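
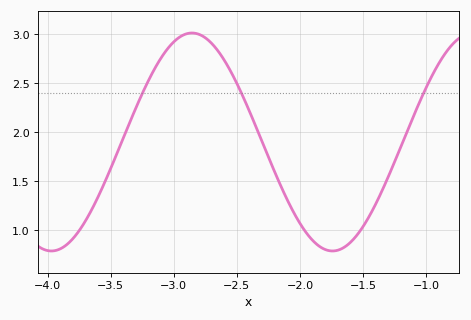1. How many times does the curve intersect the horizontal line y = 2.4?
3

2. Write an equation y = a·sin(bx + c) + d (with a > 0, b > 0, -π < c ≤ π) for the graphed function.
y = 1.11sin(2.82x - 2.94) + 1.9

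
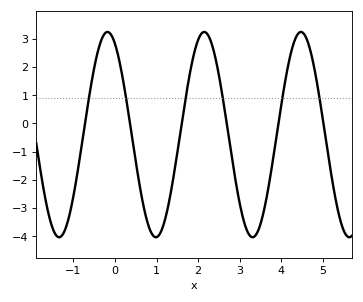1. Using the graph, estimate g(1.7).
0.905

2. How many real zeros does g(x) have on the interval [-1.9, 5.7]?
6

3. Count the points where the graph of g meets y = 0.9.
6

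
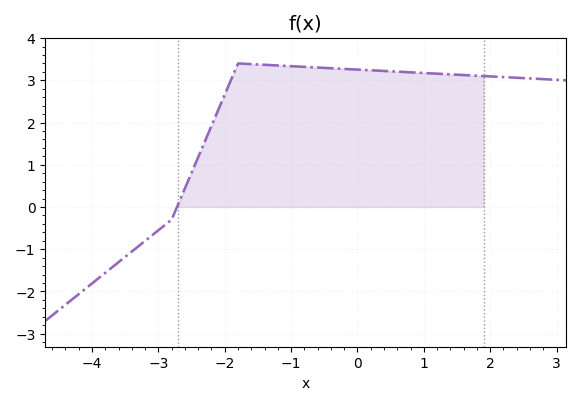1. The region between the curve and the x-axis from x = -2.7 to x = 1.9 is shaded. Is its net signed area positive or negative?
positive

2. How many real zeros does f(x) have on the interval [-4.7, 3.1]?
1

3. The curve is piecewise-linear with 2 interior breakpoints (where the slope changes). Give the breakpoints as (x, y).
(-2.8, -0.3); (-1.8, 3.4)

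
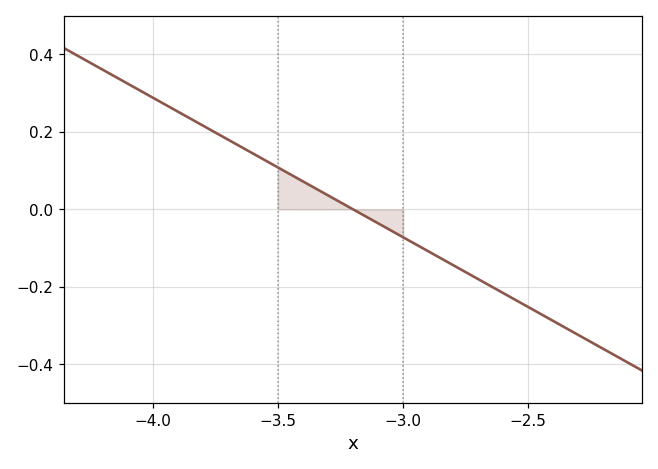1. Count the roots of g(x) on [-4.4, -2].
1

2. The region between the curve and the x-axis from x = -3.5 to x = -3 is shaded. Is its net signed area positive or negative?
positive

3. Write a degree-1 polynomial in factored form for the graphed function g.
y = -0.36(x + 3.2)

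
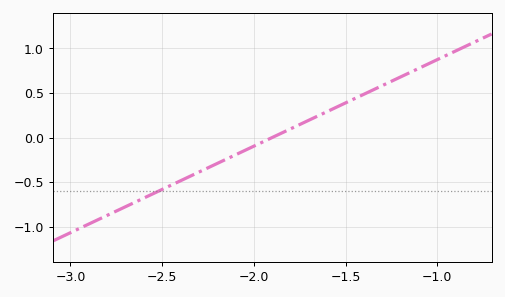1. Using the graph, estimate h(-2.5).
-0.6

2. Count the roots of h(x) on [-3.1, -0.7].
1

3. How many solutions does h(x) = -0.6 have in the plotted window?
1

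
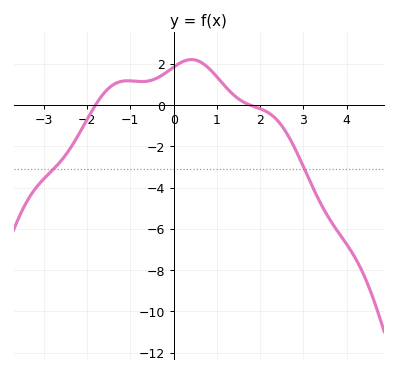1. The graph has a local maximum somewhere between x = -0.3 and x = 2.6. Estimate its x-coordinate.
0.41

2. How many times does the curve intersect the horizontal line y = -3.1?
2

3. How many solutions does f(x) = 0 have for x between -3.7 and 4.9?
2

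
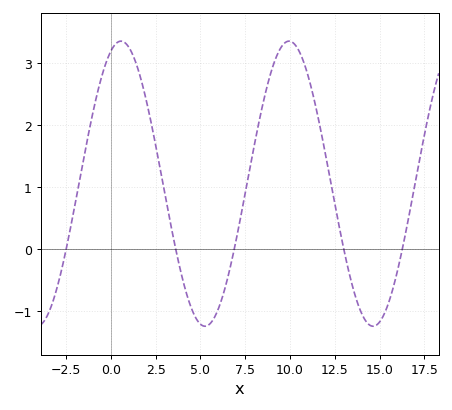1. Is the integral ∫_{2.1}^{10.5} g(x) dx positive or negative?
positive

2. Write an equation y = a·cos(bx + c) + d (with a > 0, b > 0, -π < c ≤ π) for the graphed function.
y = 2.3cos(0.67x - 0.38) + 1.05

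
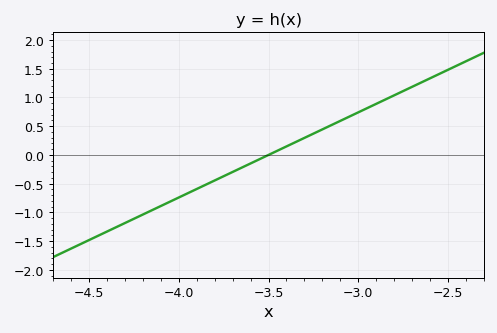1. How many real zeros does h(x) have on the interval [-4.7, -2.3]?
1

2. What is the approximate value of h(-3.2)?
0.45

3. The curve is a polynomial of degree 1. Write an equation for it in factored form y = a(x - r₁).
y = 1.48(x + 3.5)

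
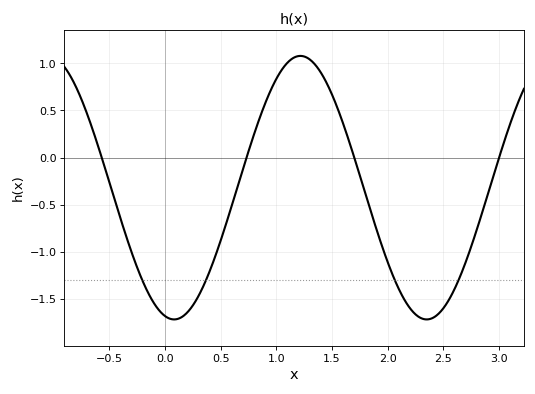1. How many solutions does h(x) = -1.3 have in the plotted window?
4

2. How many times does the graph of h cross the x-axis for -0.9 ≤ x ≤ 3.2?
4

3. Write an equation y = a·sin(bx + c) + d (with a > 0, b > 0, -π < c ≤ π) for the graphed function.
y = 1.4sin(2.8x - 1.8) - 0.32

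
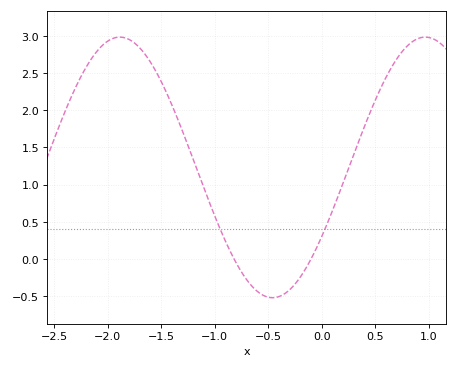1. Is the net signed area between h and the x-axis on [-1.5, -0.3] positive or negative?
positive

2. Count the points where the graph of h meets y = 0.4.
2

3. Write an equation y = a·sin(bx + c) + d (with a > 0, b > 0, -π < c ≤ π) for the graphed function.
y = 1.75sin(2.2x - 0.56) + 1.23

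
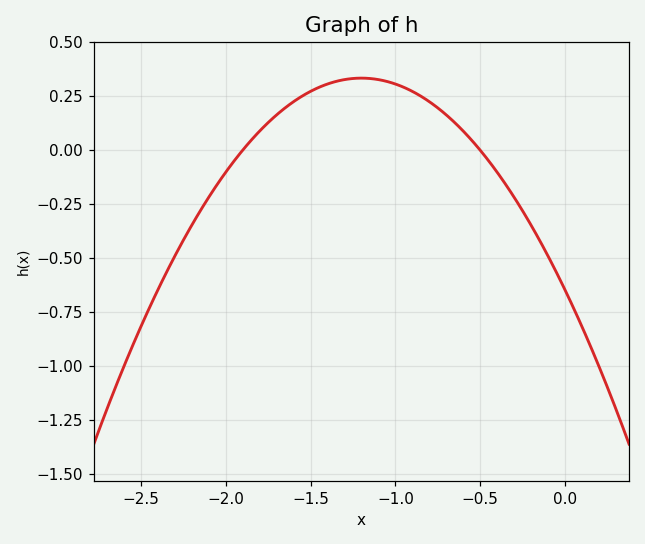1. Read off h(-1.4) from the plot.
0.3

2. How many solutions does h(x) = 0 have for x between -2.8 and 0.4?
2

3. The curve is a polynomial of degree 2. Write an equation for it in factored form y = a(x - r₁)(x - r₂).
y = -0.68(x + 1.9)(x + 0.5)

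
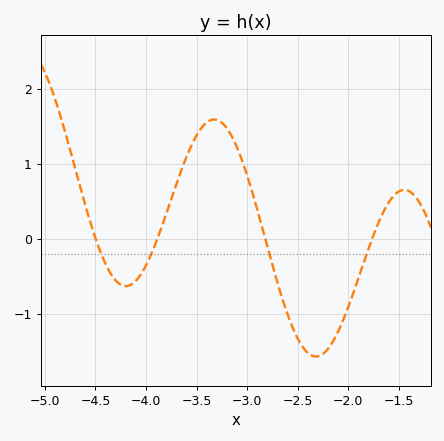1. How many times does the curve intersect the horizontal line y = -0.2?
4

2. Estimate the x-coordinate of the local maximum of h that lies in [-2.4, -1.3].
-1.44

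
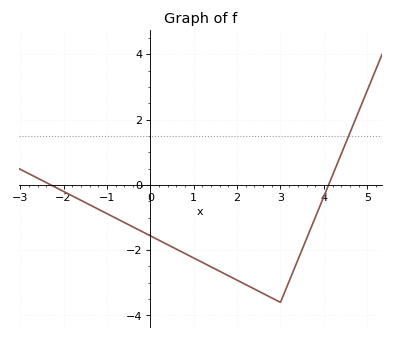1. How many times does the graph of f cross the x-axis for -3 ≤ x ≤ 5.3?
2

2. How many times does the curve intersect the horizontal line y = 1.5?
1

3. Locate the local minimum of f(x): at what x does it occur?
3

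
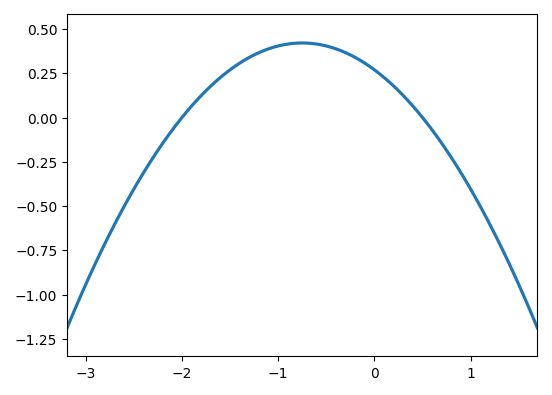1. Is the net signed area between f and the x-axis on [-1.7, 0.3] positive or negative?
positive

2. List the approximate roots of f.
-2, 0.5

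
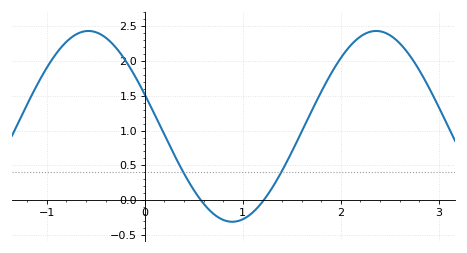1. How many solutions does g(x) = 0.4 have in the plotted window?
2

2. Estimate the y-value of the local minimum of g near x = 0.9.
-0.3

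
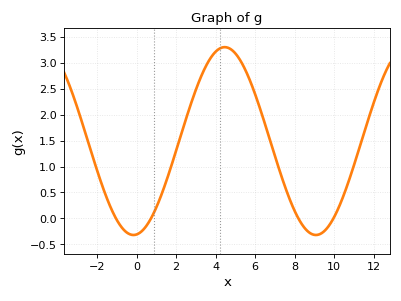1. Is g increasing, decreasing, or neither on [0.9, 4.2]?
increasing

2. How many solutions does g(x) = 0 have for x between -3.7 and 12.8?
4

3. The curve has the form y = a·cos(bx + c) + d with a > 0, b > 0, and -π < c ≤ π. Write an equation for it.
y = 1.81cos(0.68x - 3) + 1.49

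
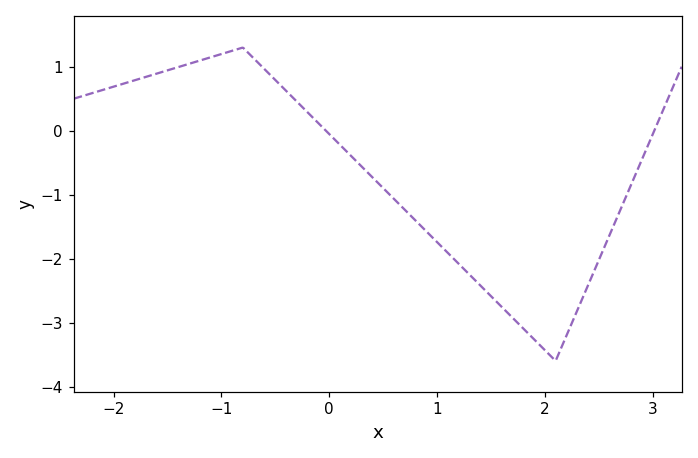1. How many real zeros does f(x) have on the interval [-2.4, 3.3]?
2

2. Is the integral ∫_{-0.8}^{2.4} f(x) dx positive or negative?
negative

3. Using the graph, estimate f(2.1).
-3.6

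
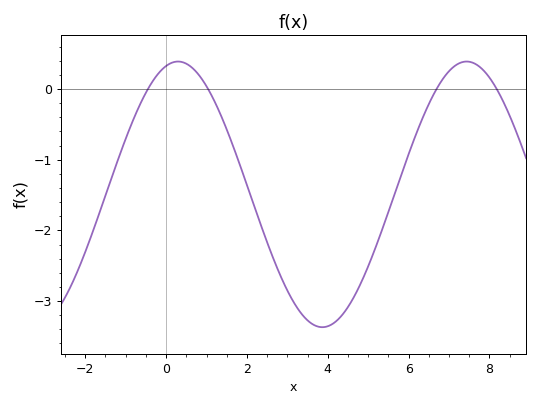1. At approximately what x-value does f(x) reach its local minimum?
3.86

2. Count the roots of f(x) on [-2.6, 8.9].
4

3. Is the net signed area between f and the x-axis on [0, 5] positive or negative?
negative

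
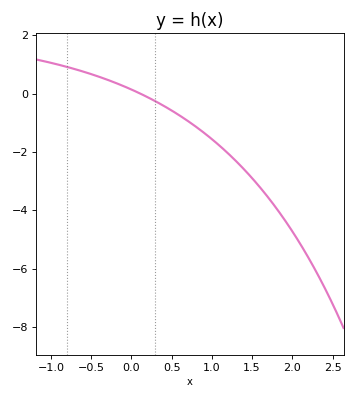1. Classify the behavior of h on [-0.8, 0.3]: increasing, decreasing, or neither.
decreasing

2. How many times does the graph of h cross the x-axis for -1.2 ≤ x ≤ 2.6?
1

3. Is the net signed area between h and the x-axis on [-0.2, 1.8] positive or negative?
negative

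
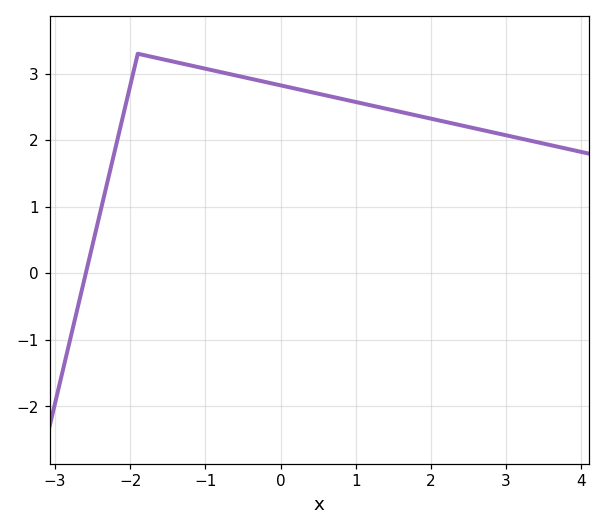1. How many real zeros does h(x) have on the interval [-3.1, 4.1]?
1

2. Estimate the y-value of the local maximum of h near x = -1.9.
3.3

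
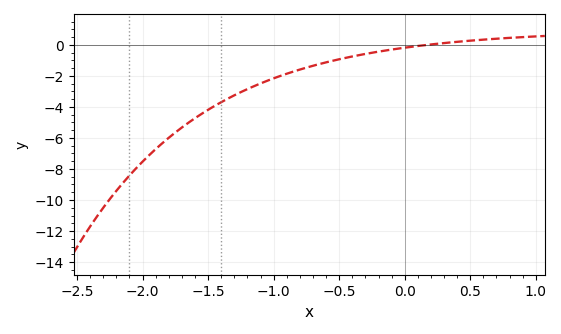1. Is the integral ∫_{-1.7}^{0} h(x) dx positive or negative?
negative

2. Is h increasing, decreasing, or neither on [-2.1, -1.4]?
increasing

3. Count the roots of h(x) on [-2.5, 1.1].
1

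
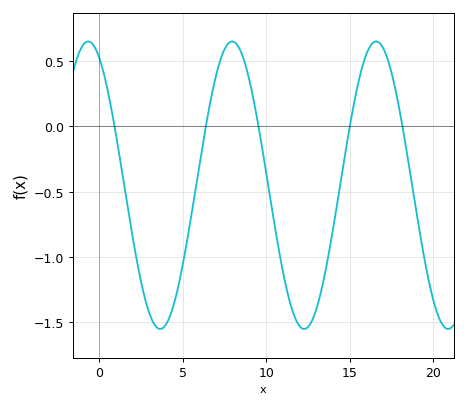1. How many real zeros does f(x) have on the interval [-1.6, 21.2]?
5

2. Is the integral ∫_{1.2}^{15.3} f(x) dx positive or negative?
negative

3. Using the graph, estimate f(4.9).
-1.15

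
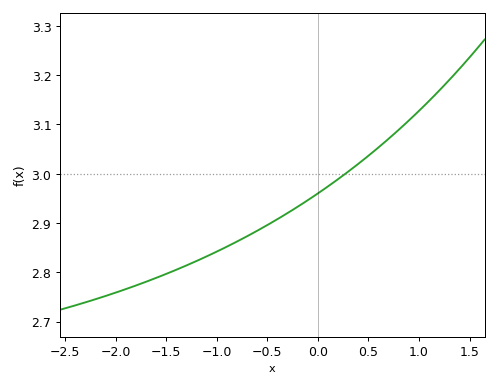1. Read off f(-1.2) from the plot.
2.82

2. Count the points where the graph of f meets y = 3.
1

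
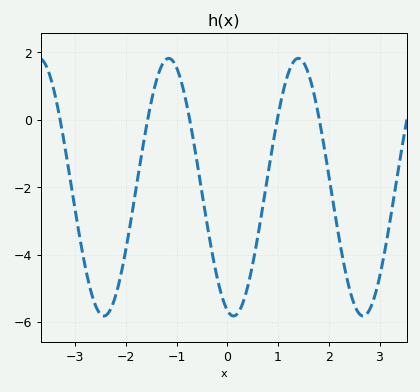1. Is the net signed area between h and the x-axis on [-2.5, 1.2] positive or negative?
negative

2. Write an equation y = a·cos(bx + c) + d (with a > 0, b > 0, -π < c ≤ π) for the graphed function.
y = 3.82cos(2.5x + 2.8) - 2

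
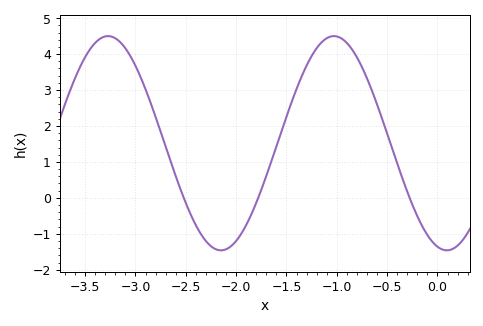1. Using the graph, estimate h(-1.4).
3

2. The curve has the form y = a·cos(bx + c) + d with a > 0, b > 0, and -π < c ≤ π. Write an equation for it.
y = 2.98cos(2.8x + 2.9) + 1.52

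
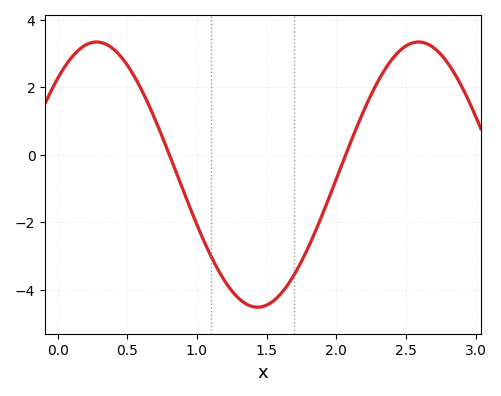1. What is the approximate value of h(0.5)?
2.6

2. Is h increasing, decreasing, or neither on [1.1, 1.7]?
neither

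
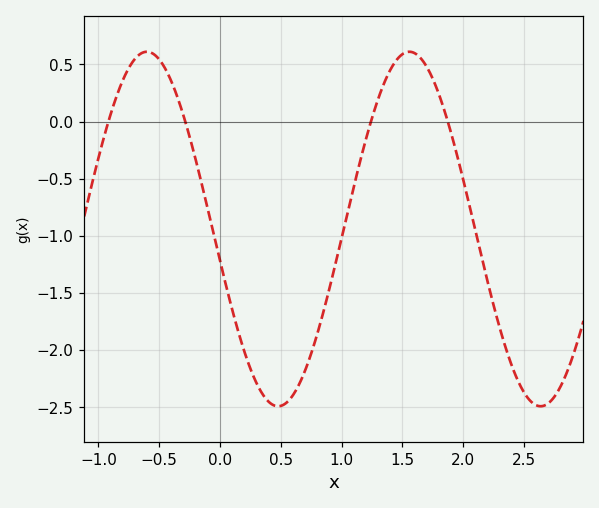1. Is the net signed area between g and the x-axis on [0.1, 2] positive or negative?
negative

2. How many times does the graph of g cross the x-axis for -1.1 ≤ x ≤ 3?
4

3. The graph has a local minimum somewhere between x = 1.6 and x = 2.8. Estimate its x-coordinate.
2.64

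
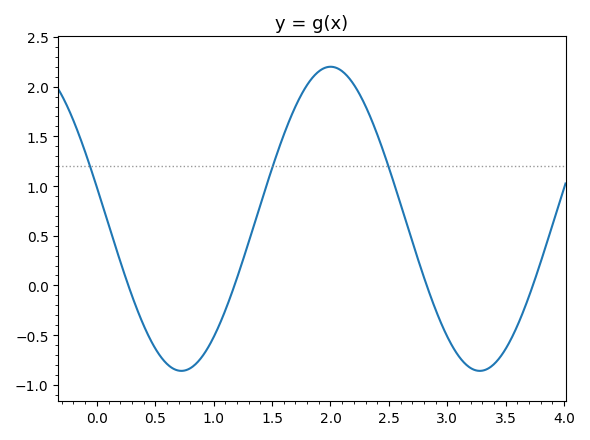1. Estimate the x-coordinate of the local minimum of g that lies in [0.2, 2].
0.7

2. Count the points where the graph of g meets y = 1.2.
3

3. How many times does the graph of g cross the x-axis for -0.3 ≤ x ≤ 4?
4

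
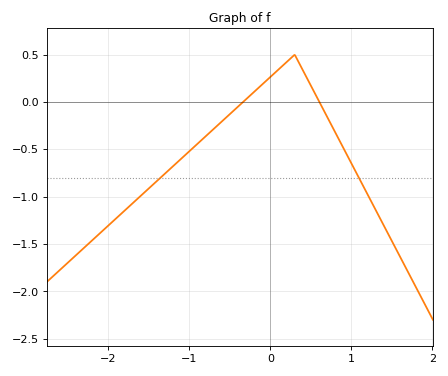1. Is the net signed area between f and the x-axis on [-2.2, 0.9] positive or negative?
negative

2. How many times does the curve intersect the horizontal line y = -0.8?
2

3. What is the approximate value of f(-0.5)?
-0.128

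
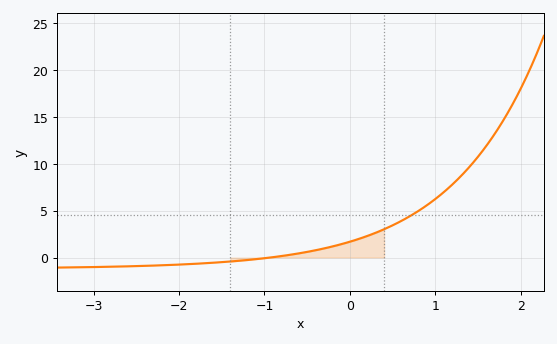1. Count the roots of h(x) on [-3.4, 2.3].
1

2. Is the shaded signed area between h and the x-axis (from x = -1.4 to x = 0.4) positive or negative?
positive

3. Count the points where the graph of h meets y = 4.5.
1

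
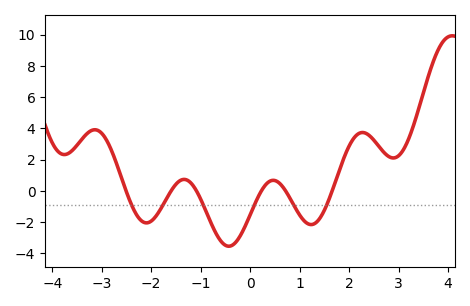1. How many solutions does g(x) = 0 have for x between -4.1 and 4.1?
6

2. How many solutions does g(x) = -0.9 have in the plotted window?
6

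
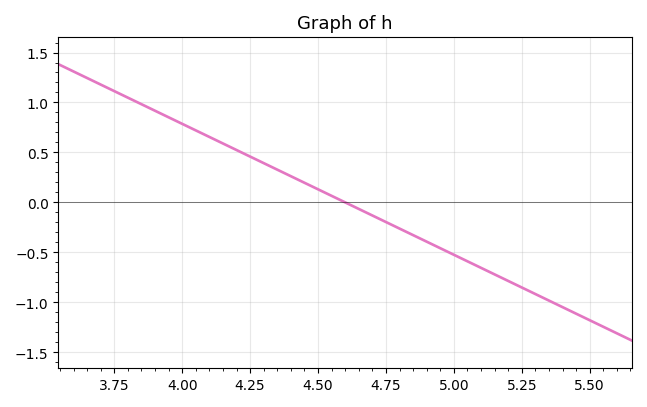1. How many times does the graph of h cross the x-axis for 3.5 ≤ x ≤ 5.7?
1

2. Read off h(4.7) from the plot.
-0.15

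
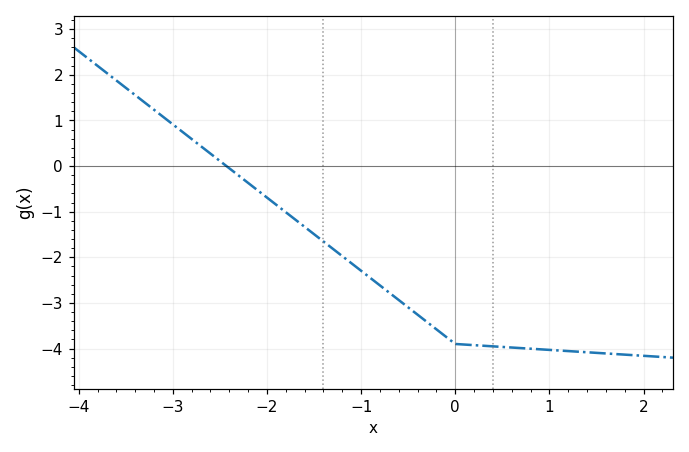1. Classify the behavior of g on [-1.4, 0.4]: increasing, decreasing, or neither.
decreasing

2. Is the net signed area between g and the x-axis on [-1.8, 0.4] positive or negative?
negative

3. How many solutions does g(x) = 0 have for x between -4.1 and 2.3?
1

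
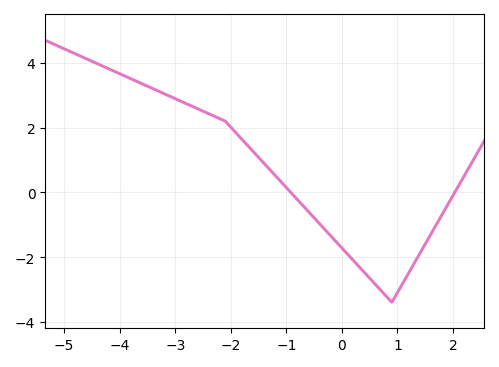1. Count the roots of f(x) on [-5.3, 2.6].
2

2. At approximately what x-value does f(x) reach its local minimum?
0.8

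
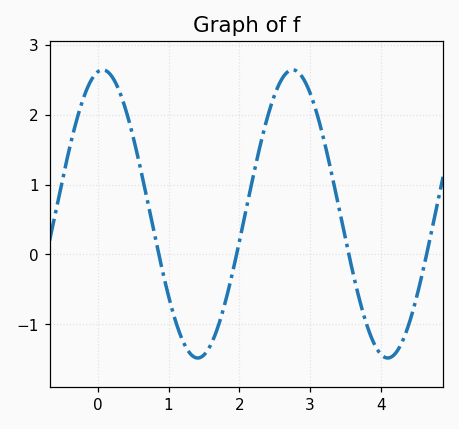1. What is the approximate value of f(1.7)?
-1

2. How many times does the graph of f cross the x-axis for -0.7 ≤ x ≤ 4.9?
4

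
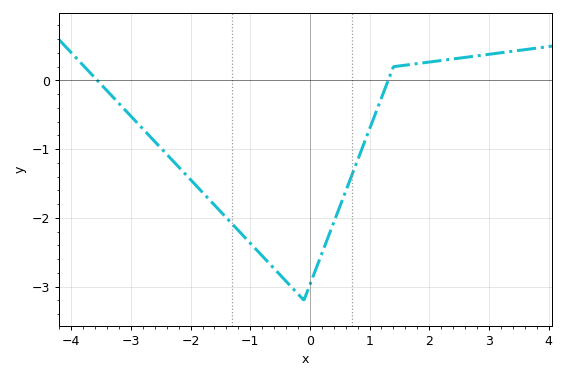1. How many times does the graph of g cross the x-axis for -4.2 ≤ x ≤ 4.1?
2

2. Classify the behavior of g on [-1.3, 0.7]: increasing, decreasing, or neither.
neither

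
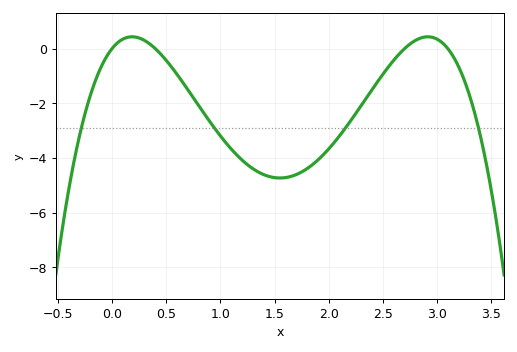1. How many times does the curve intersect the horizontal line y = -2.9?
4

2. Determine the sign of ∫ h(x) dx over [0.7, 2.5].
negative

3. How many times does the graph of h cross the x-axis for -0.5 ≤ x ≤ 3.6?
4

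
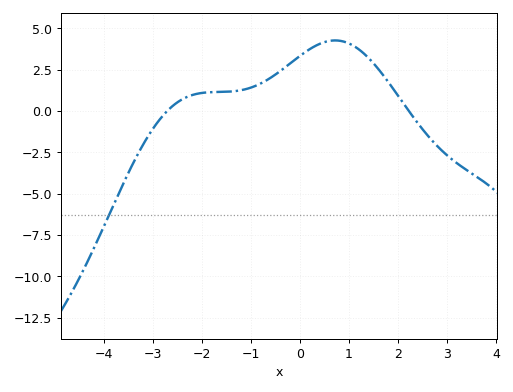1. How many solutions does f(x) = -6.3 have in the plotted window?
1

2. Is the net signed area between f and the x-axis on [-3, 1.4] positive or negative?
positive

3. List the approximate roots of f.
-2.8, 2.2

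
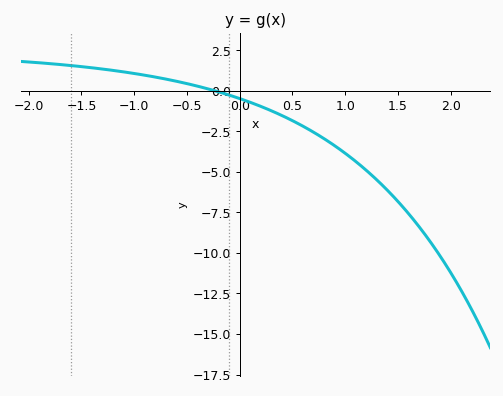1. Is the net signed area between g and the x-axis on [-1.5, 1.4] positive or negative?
negative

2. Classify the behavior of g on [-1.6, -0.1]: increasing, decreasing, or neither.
decreasing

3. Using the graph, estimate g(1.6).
-7.5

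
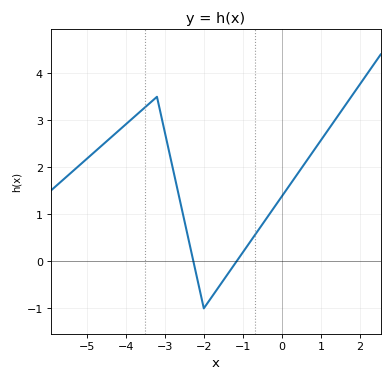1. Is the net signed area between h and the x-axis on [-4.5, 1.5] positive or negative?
positive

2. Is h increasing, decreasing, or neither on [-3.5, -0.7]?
neither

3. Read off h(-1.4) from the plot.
-0.3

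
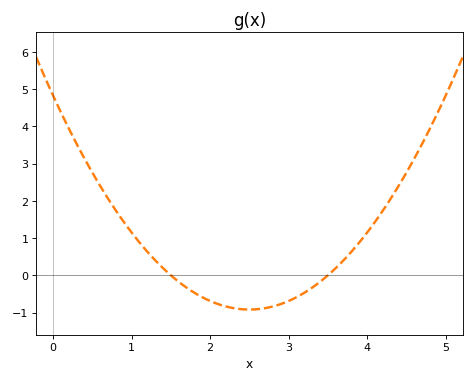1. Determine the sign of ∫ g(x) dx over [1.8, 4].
negative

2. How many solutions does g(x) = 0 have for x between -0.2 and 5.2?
2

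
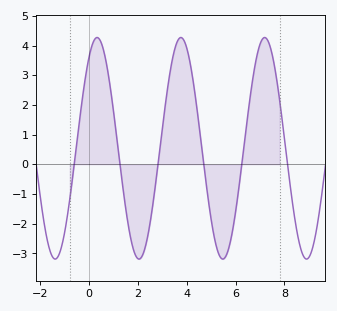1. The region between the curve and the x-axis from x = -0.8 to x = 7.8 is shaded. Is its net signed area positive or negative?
positive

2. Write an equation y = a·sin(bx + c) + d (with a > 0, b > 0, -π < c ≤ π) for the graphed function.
y = 3.73sin(1.8x + 0.98) + 0.54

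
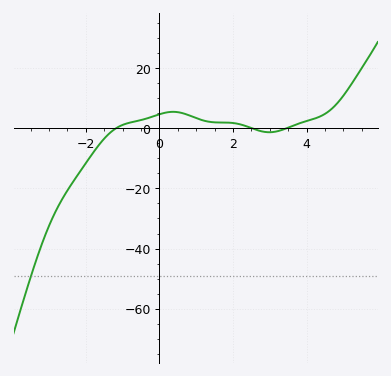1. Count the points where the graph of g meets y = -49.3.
1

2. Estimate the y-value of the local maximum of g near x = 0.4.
5.55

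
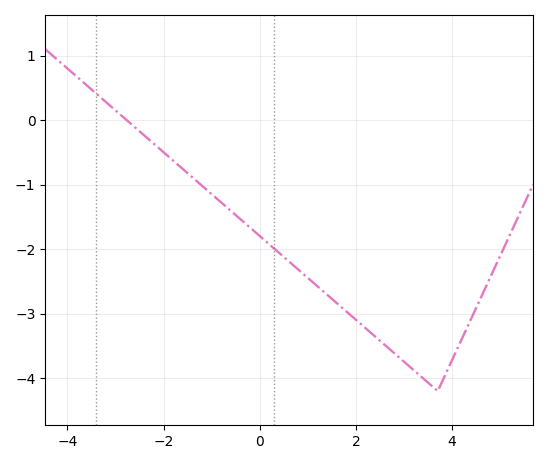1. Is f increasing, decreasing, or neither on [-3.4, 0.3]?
decreasing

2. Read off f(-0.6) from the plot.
-1.41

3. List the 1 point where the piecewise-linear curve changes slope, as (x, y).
(3.7, -4.2)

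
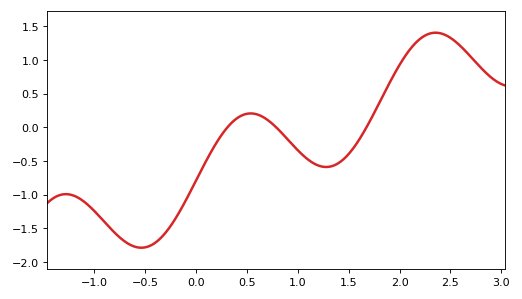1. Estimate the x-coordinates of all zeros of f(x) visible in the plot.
0.3, 0.8, 1.7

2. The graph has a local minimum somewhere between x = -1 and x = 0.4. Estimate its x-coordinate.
-0.5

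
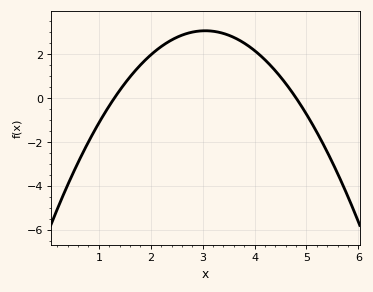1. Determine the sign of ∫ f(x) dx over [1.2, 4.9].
positive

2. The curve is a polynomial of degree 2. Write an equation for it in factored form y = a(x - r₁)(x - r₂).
y = -1(x - 1.3)(x - 4.8)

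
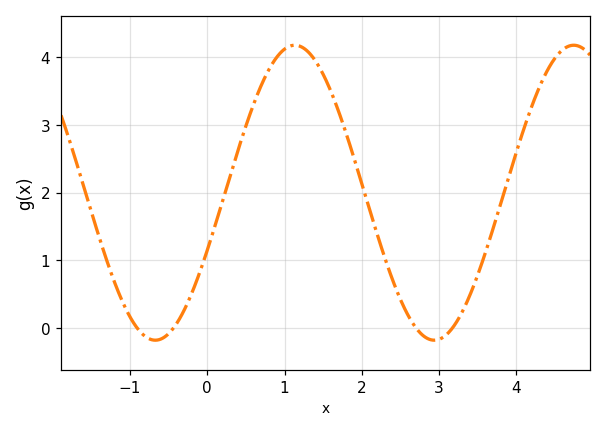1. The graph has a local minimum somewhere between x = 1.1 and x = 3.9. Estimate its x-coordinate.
2.94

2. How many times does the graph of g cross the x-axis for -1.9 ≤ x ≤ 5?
4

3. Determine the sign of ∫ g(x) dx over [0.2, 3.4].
positive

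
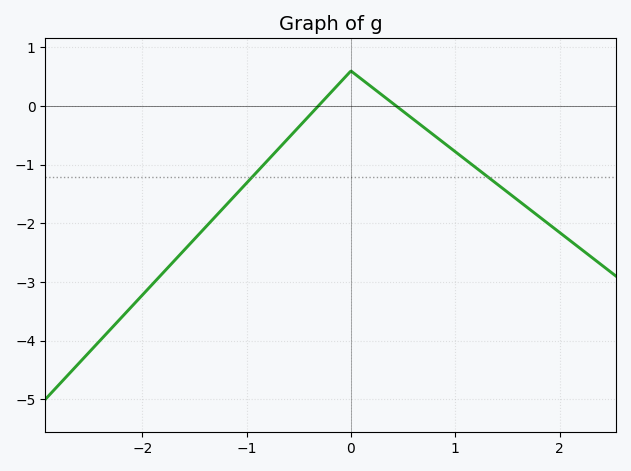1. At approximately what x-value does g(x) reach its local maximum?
0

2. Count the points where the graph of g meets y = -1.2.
2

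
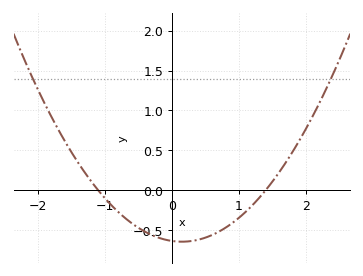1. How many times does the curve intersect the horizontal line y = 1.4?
2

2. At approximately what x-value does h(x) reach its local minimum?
0.1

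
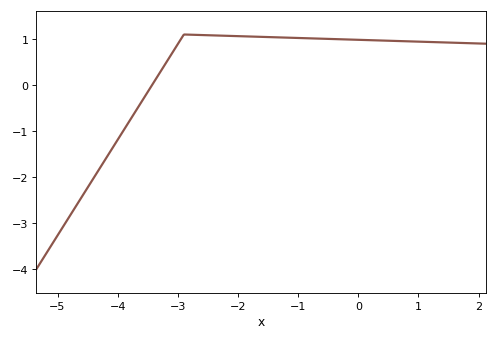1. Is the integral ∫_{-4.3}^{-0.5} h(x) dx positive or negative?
positive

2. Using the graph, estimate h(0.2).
0.977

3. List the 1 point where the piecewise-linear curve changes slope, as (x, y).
(-2.9, 1.1)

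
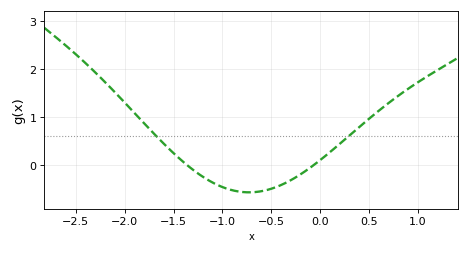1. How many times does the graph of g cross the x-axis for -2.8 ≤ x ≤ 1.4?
2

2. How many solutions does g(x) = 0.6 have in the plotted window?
2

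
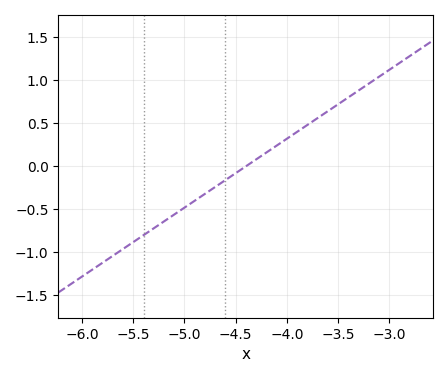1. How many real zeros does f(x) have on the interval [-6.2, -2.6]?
1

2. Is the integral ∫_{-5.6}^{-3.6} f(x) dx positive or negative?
negative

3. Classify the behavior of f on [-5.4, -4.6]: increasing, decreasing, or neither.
increasing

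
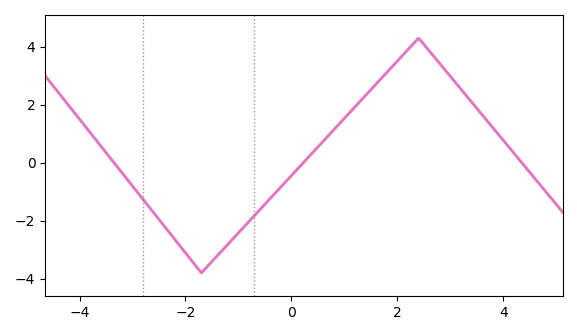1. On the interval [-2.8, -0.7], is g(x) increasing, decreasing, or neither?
neither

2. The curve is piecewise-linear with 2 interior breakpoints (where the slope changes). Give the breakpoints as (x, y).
(-1.7, -3.8); (2.4, 4.3)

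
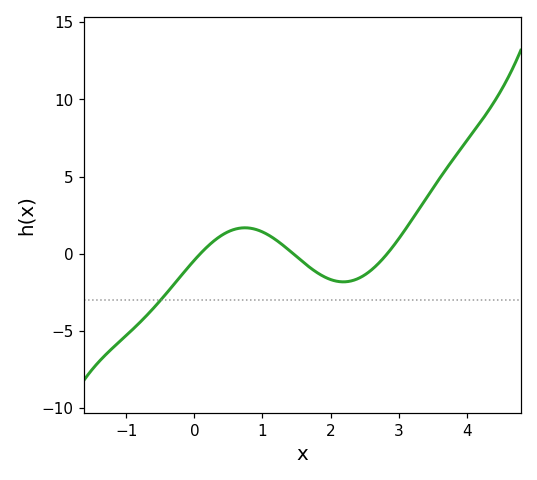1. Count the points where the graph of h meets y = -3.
1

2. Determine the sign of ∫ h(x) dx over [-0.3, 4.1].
positive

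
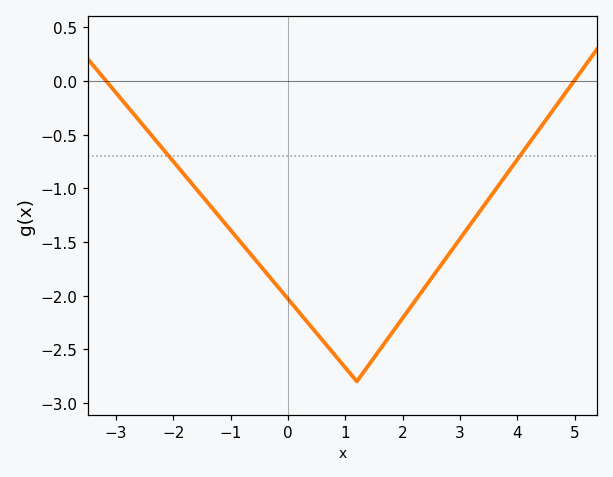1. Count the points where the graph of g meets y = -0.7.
2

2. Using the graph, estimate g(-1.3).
-1.2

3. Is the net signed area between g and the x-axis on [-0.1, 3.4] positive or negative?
negative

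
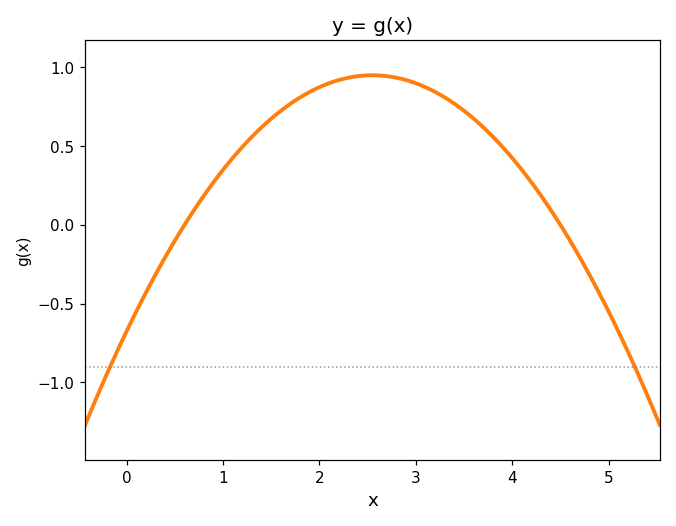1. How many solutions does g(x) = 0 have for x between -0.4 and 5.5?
2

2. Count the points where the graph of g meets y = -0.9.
2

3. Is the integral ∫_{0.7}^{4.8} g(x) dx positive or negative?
positive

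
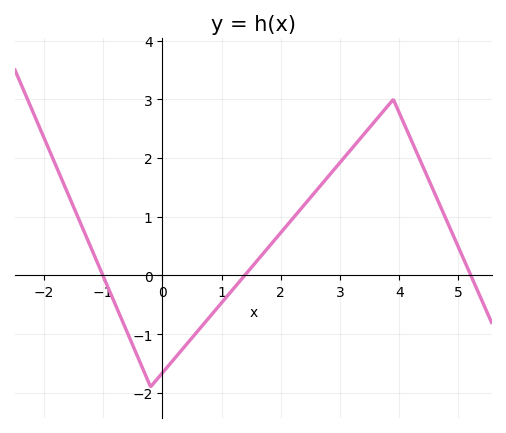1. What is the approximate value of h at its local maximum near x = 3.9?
3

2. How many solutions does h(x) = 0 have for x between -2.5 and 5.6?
3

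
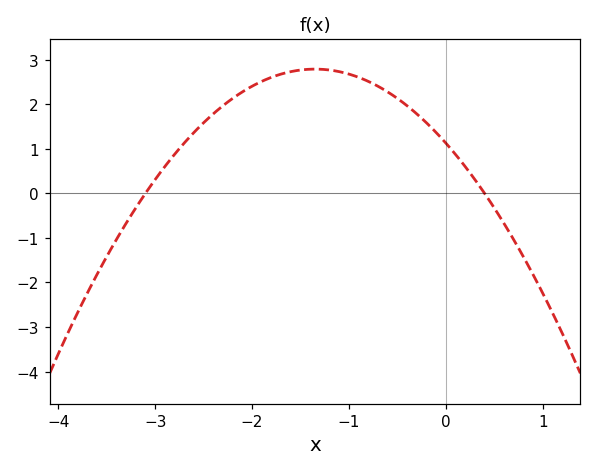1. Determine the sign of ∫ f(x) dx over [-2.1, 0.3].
positive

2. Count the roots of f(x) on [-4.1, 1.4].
2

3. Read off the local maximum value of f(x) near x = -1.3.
2.79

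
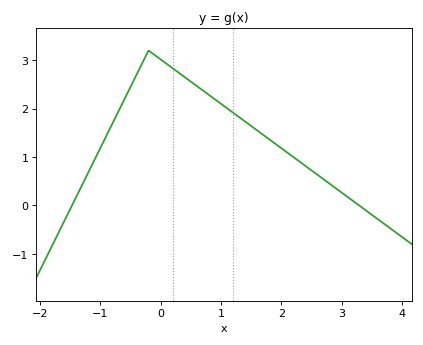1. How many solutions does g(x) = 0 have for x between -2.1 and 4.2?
2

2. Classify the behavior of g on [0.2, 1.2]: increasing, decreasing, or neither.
decreasing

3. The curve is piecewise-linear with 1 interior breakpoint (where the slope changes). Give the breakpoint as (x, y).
(-0.2, 3.2)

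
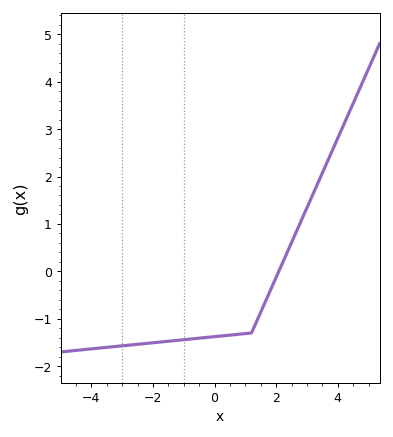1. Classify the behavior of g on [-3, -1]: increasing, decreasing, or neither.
increasing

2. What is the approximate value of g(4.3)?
3.2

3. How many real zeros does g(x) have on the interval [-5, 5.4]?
1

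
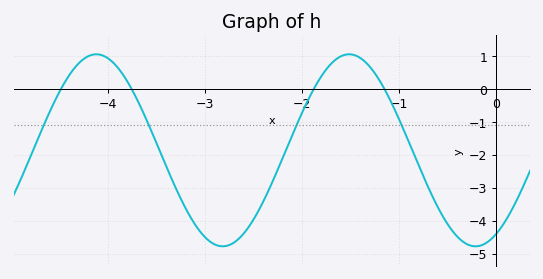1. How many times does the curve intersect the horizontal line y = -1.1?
4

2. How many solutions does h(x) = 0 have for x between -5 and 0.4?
4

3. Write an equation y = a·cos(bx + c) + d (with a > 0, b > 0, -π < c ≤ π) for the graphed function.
y = 2.91cos(2.4x - 2.6) - 1.87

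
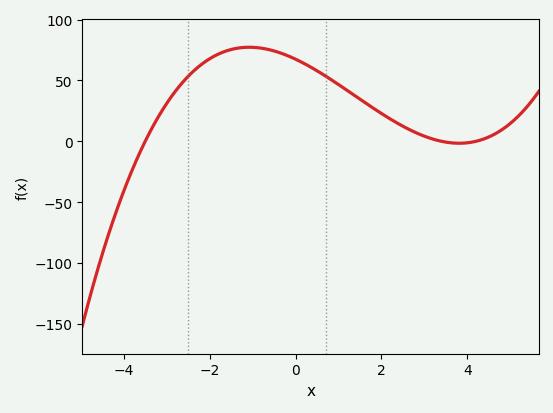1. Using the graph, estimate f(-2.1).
65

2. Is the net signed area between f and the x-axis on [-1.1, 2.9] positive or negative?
positive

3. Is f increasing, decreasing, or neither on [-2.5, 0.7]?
neither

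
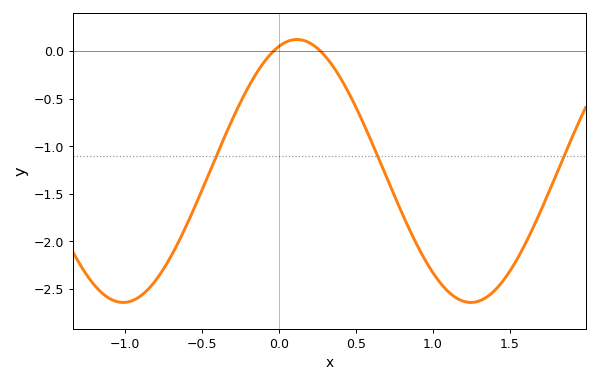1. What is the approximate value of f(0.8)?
-1.7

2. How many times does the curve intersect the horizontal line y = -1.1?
3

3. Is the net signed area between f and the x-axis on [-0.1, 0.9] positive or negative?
negative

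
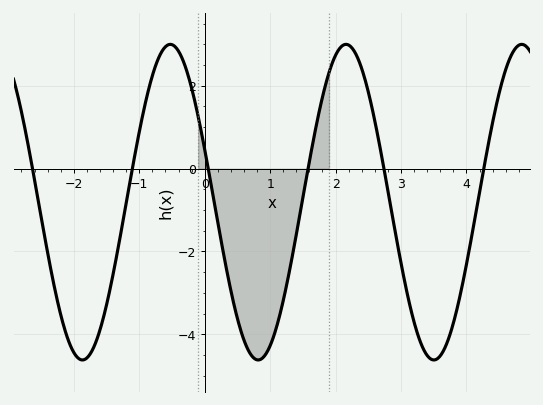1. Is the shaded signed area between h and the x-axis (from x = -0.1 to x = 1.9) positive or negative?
negative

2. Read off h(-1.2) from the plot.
-0.8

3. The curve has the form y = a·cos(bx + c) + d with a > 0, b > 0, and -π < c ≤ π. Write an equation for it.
y = 3.81cos(2.3x + 1.2) - 0.81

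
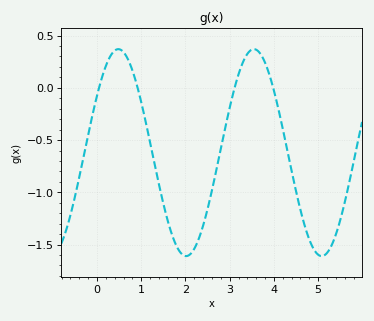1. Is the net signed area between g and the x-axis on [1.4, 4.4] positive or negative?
negative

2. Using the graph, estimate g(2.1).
-1.6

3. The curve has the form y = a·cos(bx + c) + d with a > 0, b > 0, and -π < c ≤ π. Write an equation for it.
y = 0.99cos(2x - 0.99) - 0.62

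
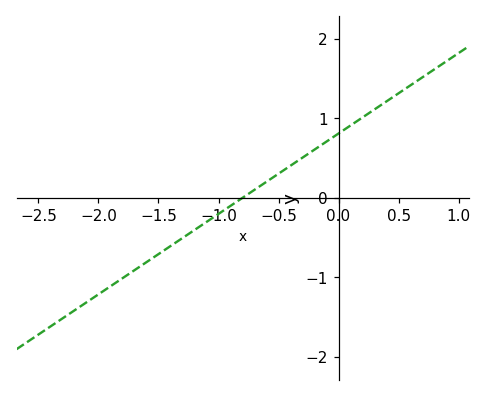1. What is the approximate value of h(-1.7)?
-0.9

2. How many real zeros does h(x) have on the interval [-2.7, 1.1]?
1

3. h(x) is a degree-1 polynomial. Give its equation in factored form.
y = 1.01(x + 0.8)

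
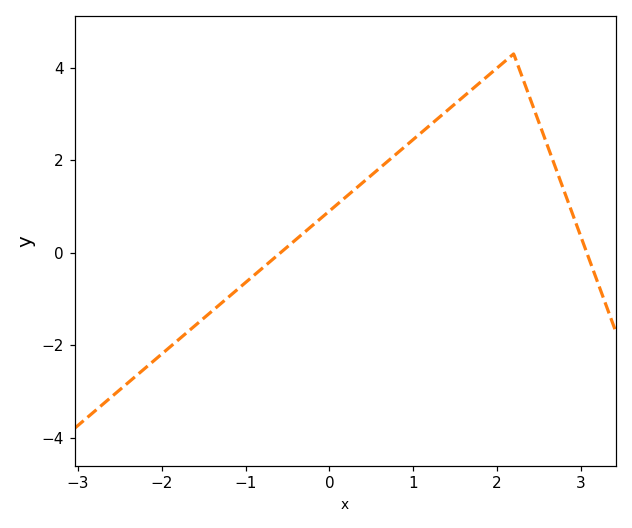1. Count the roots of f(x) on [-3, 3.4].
2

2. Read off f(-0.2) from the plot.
0.6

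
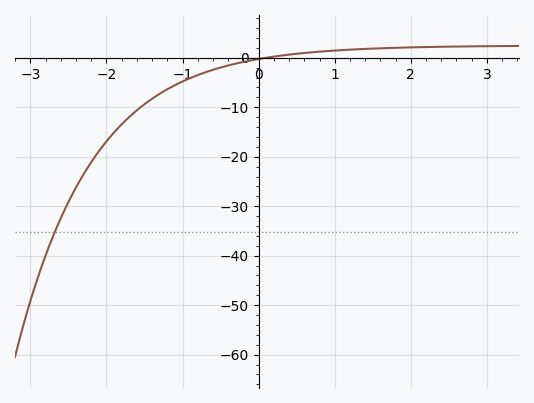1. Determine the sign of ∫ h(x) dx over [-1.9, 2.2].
negative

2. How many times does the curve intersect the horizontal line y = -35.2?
1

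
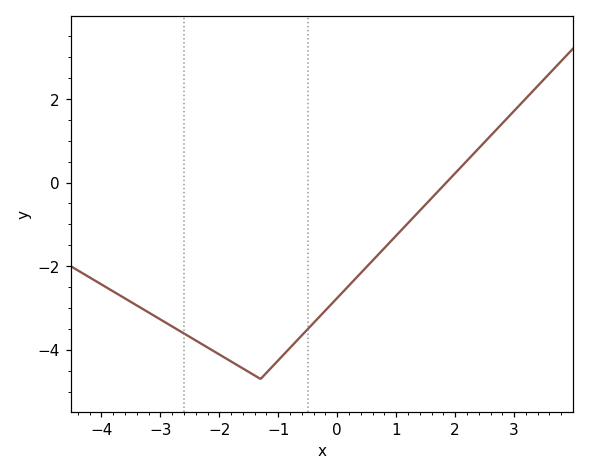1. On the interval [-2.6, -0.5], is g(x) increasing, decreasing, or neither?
neither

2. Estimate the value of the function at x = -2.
-4.11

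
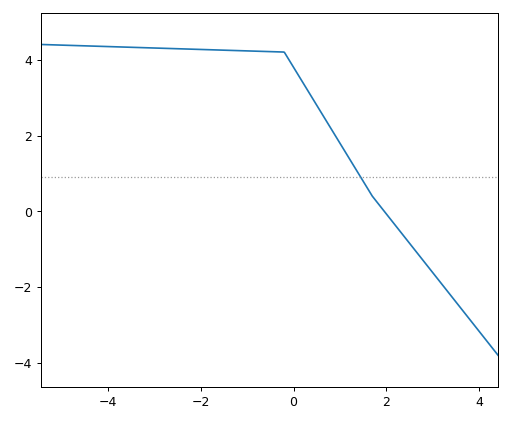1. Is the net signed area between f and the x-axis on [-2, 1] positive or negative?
positive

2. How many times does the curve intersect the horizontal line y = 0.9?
1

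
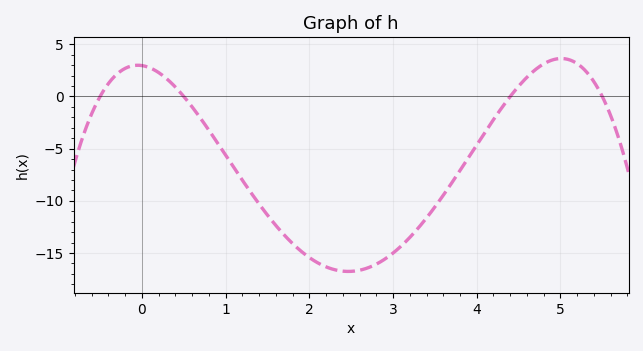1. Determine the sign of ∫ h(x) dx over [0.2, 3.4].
negative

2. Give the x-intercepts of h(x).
-0.5, 0.5, 4.4, 5.5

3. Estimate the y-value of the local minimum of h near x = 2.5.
-16.8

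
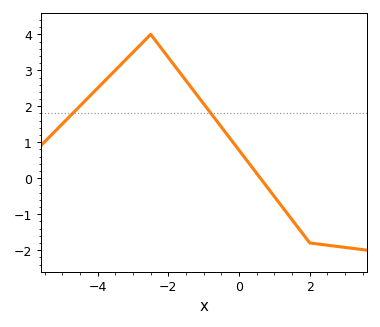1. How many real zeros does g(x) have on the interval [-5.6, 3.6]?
1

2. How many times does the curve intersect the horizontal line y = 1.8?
2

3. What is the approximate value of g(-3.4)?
3.1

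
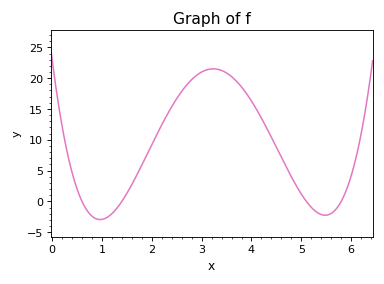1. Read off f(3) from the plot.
21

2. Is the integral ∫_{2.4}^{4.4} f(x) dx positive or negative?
positive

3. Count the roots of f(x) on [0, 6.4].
4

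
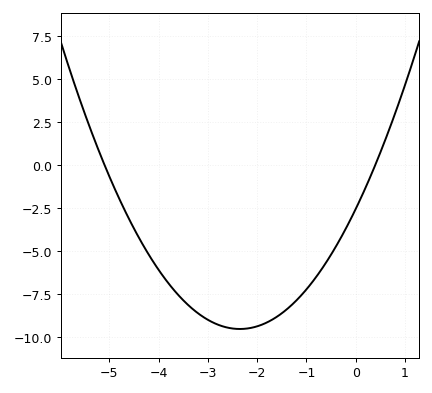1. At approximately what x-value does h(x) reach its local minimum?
-2.35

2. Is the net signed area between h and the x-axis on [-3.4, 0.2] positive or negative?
negative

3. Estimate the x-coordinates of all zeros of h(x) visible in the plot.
-5.1, 0.4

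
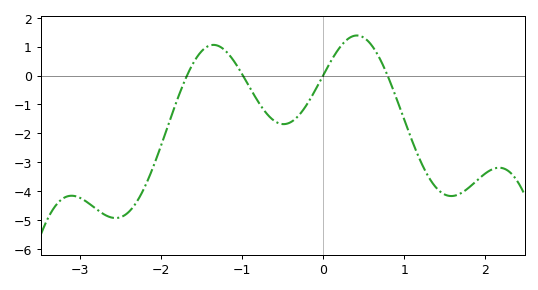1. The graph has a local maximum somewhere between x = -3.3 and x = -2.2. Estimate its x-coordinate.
-3.1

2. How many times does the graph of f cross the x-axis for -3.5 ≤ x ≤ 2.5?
4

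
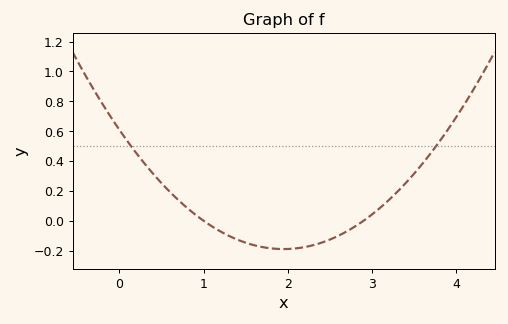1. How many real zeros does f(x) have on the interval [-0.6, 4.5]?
2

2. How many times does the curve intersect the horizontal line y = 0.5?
2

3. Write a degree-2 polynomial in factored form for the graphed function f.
y = 0.21(x - 1)(x - 2.9)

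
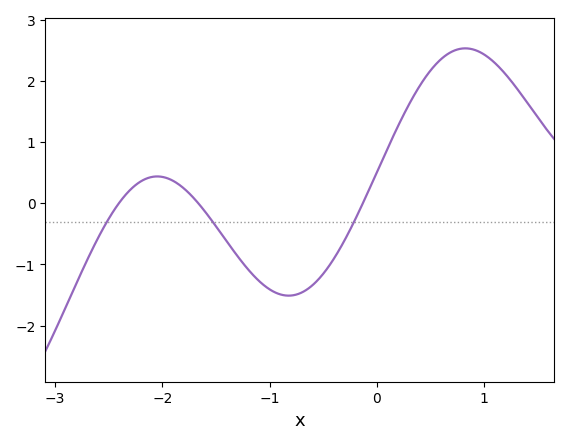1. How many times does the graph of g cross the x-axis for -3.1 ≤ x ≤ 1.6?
3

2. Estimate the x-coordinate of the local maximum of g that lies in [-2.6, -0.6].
-2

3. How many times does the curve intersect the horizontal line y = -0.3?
3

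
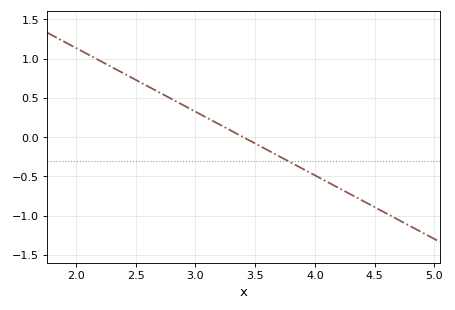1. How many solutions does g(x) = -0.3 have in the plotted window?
1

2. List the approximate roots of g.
3.4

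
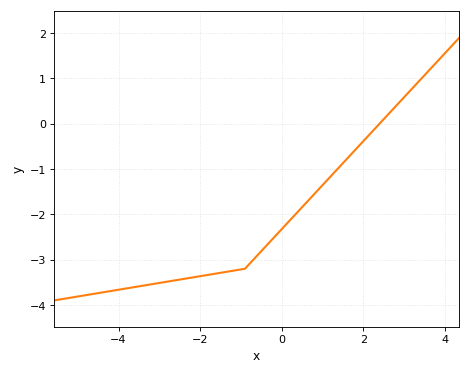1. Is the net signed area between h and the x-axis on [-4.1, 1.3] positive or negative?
negative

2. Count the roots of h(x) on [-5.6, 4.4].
1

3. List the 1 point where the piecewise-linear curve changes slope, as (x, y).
(-0.9, -3.2)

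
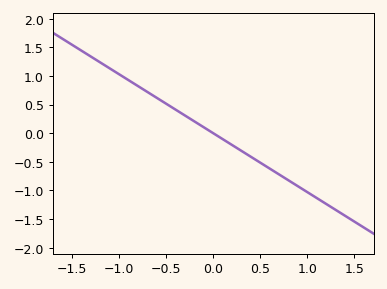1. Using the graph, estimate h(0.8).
-0.824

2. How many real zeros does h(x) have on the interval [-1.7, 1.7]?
1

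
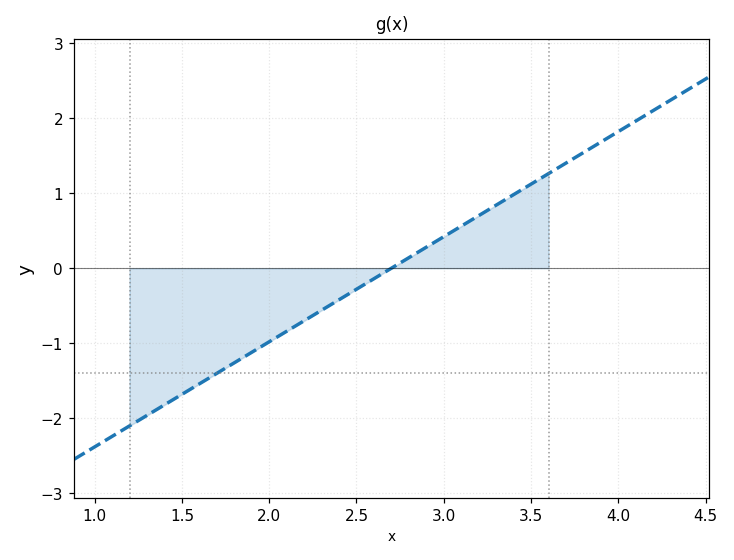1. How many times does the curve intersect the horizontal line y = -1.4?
1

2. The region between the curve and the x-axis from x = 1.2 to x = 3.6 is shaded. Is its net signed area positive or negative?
negative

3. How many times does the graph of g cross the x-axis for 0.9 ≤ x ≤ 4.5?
1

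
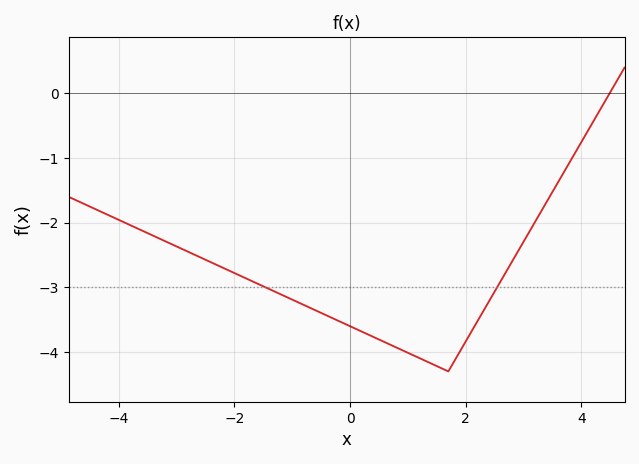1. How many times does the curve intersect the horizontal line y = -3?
2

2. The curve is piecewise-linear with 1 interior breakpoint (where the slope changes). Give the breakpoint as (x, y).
(1.7, -4.3)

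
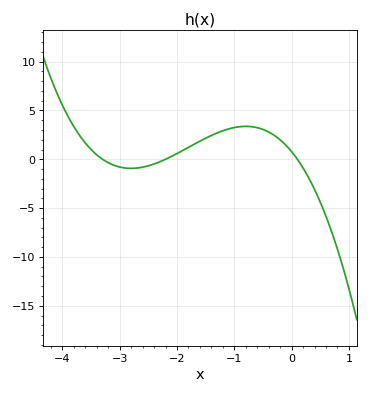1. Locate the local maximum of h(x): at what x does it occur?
-0.798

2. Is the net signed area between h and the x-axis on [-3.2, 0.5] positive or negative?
positive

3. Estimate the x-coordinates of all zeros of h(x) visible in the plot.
-3.3, -2.2, 0.1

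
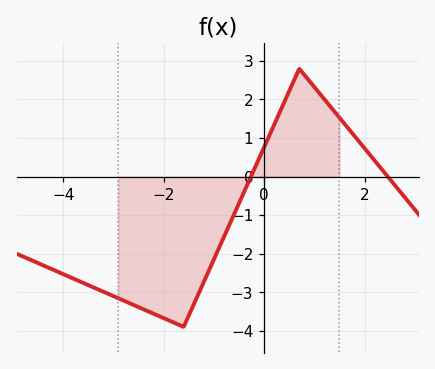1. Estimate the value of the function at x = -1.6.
-3.9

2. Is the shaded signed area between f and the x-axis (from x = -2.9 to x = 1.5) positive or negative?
negative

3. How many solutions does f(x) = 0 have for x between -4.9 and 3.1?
2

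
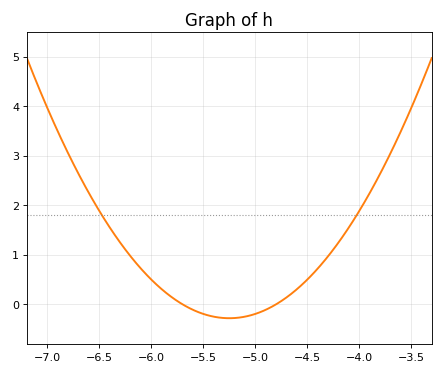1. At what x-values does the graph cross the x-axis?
-5.7, -4.8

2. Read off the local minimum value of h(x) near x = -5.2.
-0.3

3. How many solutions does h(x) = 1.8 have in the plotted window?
2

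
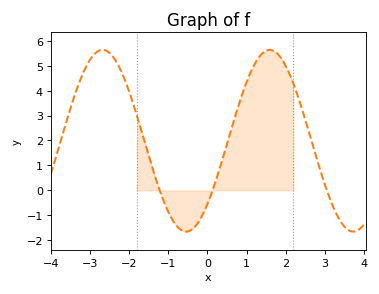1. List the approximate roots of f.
-1.2, 0.2, 3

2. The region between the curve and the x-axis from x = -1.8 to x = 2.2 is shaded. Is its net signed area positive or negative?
positive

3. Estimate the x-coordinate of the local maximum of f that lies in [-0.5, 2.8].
1.6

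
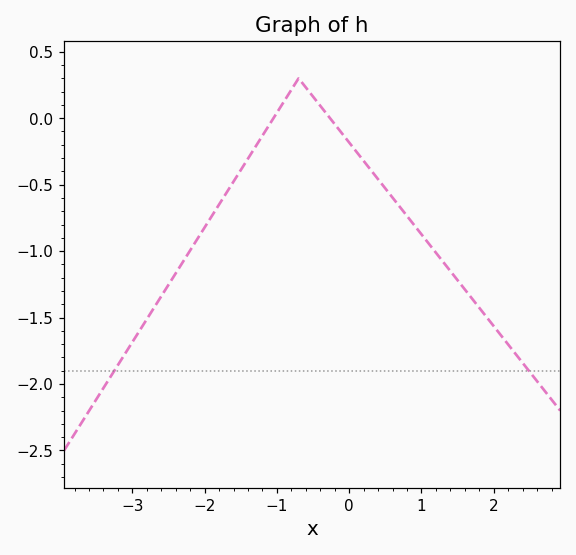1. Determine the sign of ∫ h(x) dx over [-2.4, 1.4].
negative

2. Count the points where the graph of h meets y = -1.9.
2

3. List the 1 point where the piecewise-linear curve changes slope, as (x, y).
(-0.7, 0.3)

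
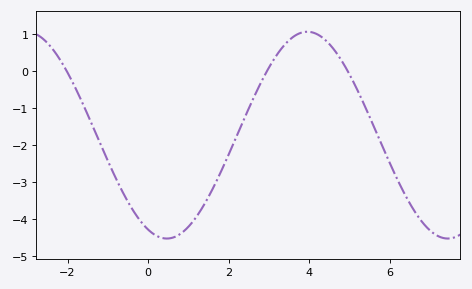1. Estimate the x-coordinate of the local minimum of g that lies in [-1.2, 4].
0.4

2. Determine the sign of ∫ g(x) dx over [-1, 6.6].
negative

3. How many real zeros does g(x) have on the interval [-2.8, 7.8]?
3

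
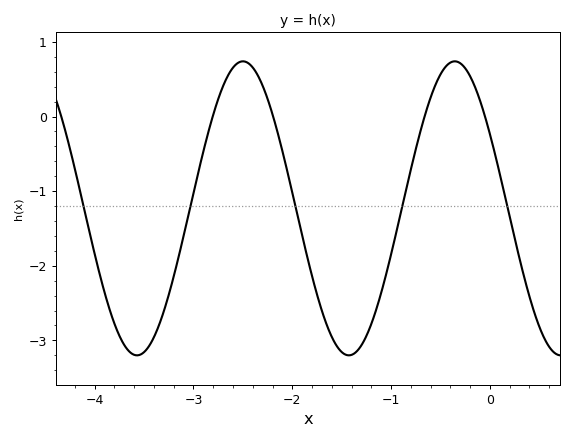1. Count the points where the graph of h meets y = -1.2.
5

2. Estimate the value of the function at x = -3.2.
-2.1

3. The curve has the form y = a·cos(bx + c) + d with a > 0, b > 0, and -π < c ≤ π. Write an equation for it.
y = 1.97cos(2.9x + 1) - 1.23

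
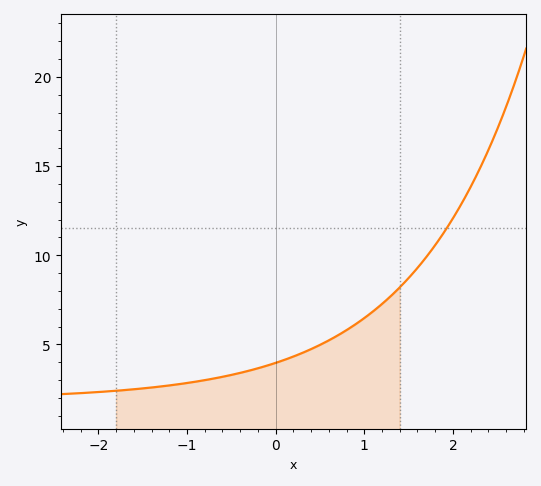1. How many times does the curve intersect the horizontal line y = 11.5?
1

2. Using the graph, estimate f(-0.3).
3.5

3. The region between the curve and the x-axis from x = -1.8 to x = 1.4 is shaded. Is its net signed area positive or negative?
positive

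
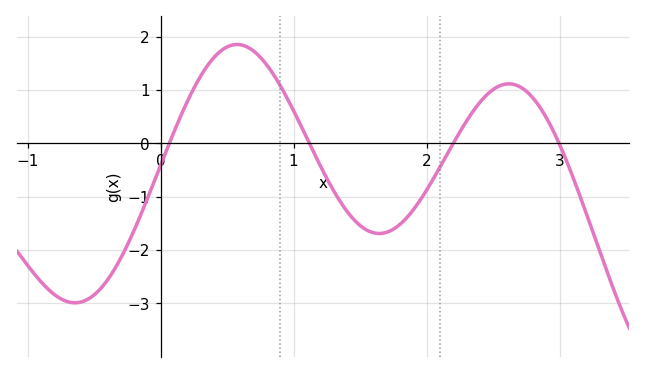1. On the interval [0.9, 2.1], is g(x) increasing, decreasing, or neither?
neither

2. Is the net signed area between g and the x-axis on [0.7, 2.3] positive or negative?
negative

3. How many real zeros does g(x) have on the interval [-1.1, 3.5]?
4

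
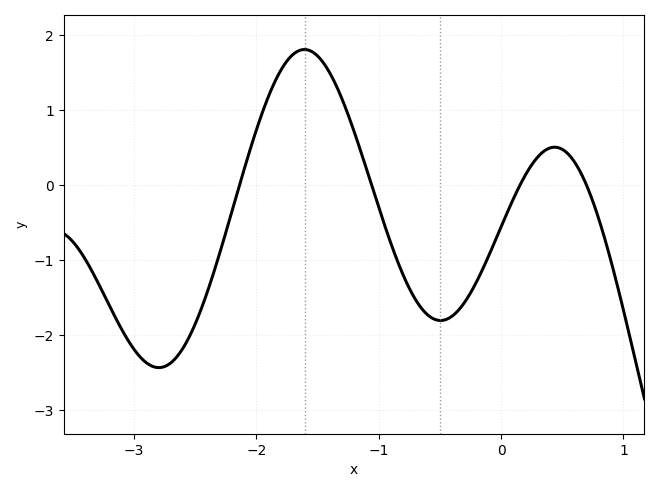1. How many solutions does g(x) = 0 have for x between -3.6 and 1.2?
4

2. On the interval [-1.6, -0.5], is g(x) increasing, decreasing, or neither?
decreasing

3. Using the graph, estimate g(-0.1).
-0.94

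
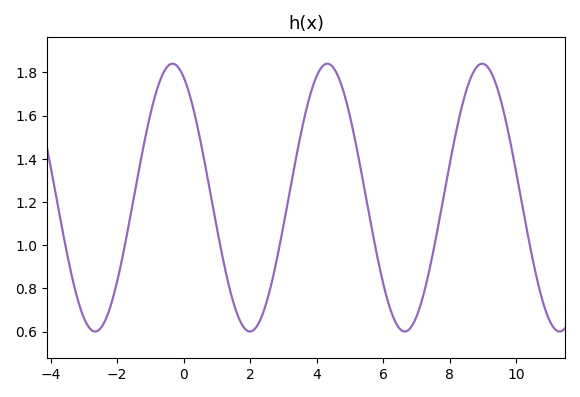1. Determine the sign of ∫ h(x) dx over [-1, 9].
positive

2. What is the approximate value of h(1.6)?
0.68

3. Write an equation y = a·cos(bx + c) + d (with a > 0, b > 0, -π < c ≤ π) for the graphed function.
y = 0.62cos(1.4x + 0.45) + 1.22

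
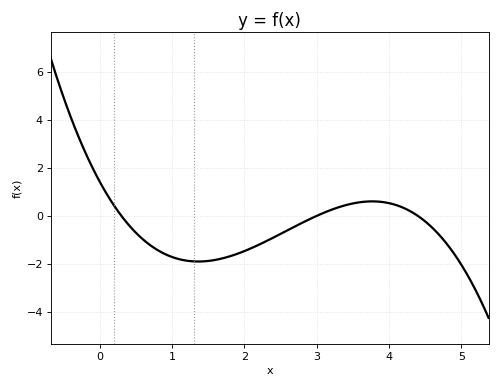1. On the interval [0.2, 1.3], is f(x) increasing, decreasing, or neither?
decreasing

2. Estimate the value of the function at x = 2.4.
-0.907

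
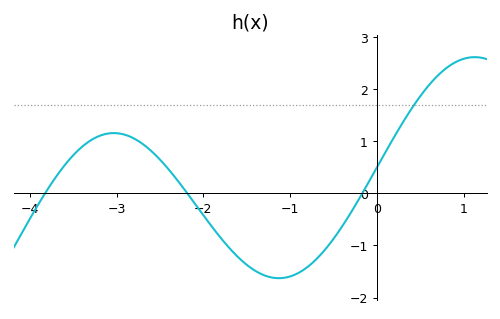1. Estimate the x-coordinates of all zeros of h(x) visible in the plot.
-3.82, -2.19, -0.166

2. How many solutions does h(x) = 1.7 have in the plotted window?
1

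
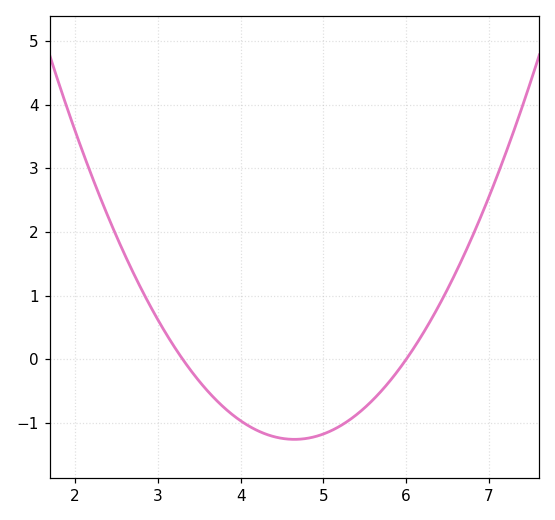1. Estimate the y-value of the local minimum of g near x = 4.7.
-1.3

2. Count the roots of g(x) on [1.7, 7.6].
2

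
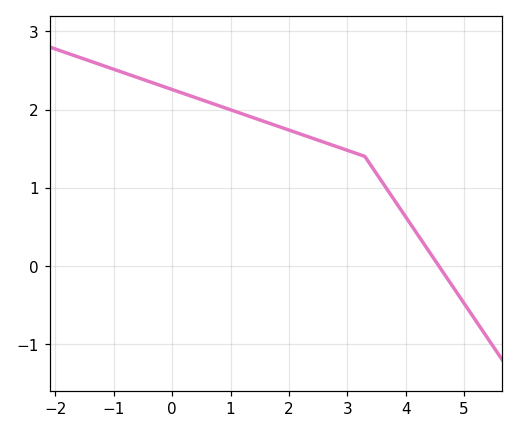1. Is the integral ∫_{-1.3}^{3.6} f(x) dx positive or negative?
positive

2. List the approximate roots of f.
4.6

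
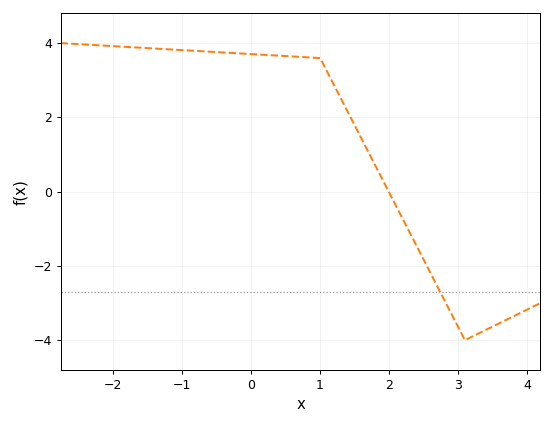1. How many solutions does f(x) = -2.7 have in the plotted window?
1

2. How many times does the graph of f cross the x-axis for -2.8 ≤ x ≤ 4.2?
1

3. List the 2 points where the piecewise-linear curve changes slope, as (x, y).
(1, 3.6); (3.1, -4)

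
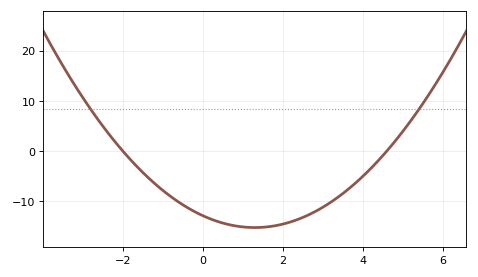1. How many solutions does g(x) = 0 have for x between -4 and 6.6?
2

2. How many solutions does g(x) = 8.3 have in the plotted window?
2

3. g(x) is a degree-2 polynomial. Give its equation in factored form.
y = 1.4(x + 2)(x - 4.6)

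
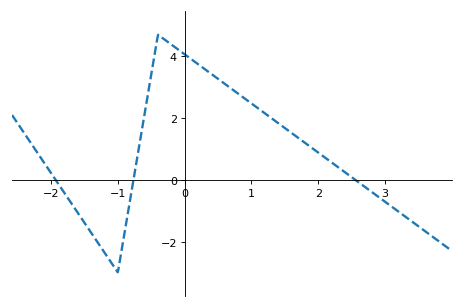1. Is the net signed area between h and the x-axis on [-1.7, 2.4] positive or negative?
positive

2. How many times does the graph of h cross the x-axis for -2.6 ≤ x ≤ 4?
3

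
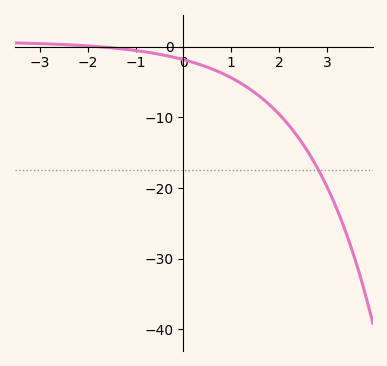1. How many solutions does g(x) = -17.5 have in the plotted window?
1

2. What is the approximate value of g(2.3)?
-11.9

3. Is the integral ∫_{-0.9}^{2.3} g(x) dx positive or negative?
negative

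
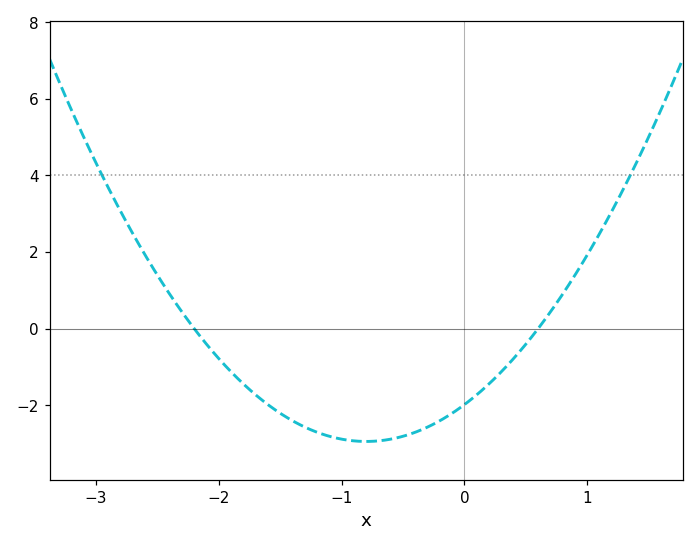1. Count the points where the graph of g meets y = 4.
2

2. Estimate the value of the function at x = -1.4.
-2.4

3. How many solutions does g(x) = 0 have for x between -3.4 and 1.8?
2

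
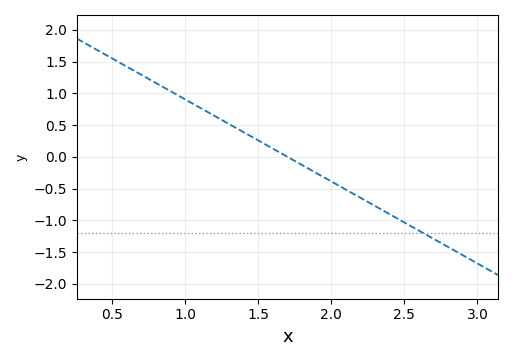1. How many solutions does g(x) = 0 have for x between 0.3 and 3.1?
1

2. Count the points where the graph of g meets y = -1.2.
1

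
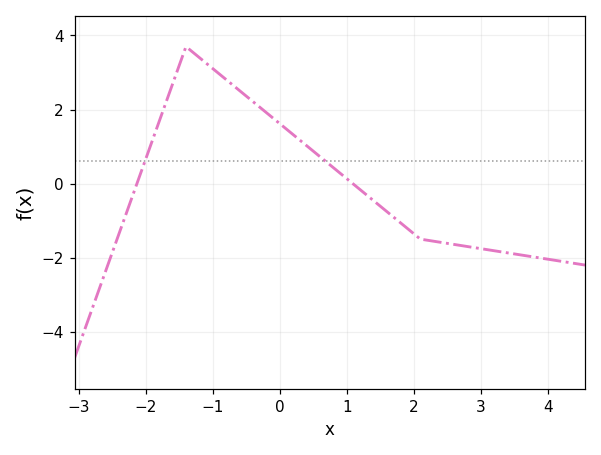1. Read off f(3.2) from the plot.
-1.81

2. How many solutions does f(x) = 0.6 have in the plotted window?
2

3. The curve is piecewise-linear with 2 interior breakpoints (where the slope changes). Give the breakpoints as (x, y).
(-1.4, 3.7); (2.1, -1.5)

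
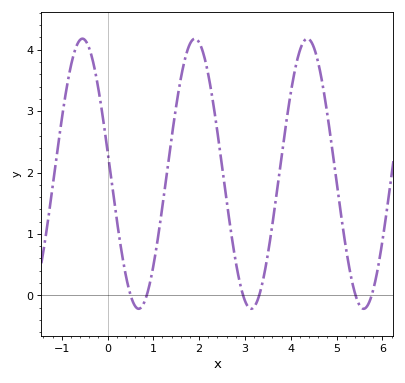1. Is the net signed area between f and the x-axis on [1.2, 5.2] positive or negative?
positive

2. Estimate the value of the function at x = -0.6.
4.16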